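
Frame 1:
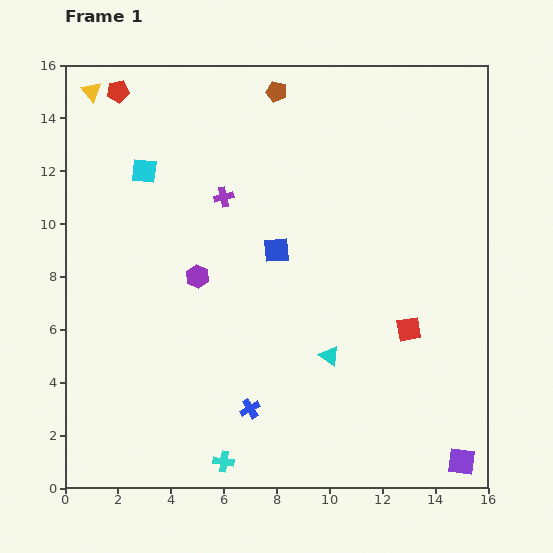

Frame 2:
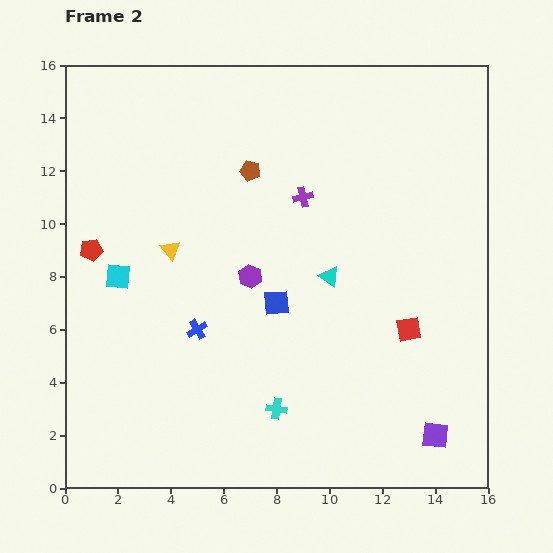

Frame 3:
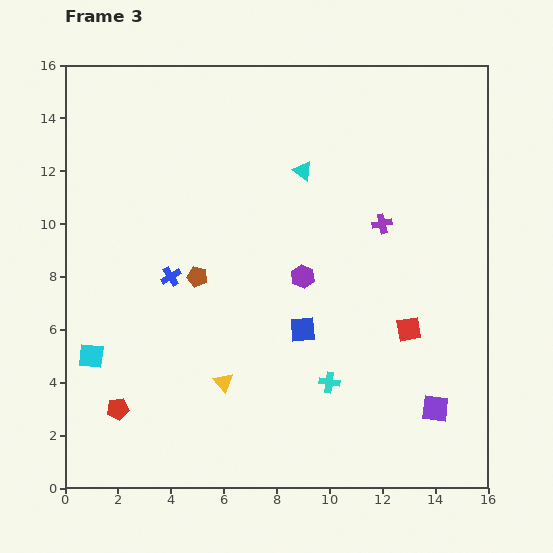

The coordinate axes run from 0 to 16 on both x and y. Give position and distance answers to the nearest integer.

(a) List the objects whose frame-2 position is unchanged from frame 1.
the red square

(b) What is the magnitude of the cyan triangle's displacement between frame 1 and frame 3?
7

The cyan triangle moved from (10, 5) to (9, 12), a distance of √(1² + 7²) ≈ 7.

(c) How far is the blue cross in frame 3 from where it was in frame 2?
2

The blue cross moved from (5, 6) to (4, 8), a distance of √(1² + 2²) ≈ 2.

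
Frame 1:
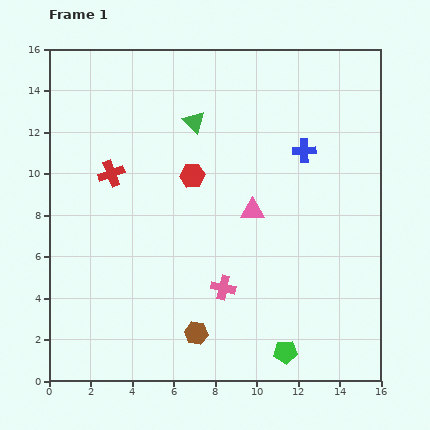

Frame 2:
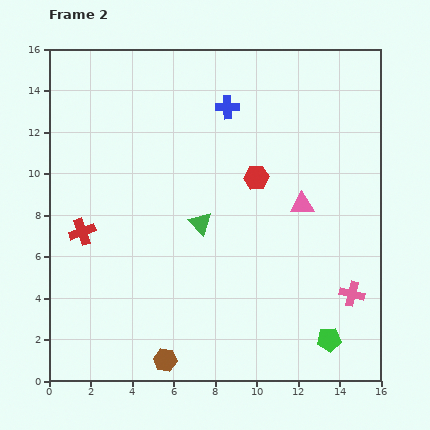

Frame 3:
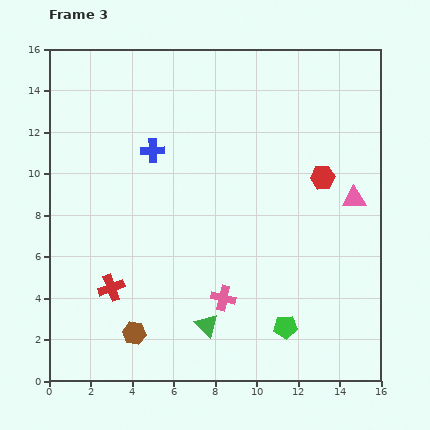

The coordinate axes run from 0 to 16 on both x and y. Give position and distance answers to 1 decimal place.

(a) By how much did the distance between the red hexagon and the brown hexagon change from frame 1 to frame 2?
+2.2

Distance in frame 1: 7.6. Distance in frame 2: 9.8.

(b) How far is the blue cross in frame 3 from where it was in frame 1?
7.3

The blue cross moved from (12.3, 11.1) to (5.0, 11.1), a distance of √(7.3² + 0.0²) ≈ 7.3.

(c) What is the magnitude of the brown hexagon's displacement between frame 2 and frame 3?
2.0

The brown hexagon moved from (5.6, 1.0) to (4.1, 2.3), a distance of √(1.5² + 1.3²) ≈ 2.0.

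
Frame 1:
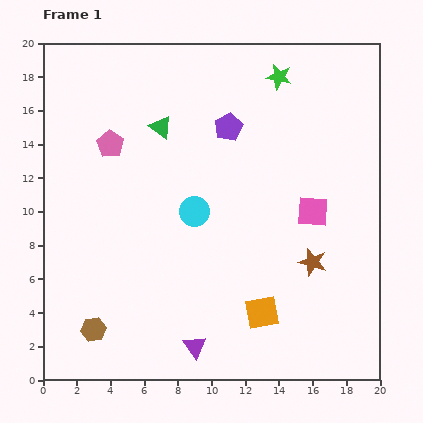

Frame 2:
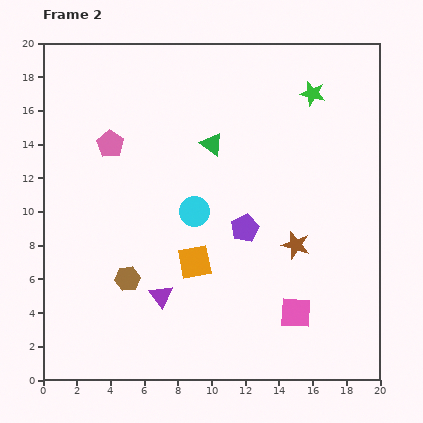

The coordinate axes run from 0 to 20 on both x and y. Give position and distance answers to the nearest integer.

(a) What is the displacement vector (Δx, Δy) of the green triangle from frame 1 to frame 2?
(3, -1)

The green triangle was at (7, 15) in frame 1 and (10, 14) in frame 2.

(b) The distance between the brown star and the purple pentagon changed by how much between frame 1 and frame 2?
-6

Distance in frame 1: 9. Distance in frame 2: 3.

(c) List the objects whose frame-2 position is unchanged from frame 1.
the pink pentagon, the cyan circle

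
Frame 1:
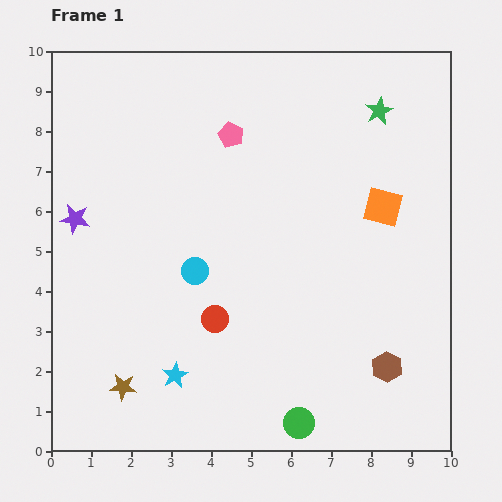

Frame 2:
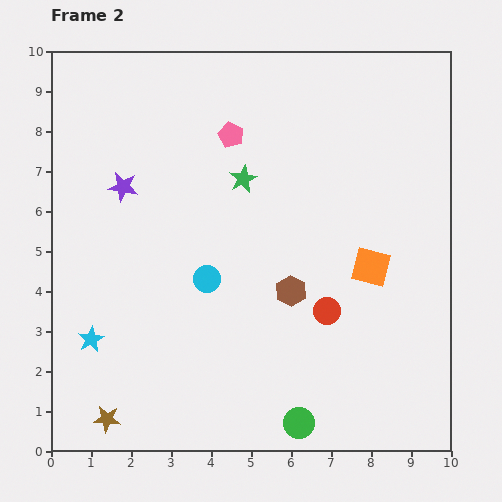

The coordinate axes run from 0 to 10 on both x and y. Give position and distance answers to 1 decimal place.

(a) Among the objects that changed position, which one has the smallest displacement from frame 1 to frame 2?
the cyan circle

(moved 0.4)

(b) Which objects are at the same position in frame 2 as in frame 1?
the green circle, the pink pentagon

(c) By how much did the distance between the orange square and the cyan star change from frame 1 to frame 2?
+0.5

Distance in frame 1: 6.7. Distance in frame 2: 7.2.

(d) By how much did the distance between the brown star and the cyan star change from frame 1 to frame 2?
+0.7

Distance in frame 1: 1.3. Distance in frame 2: 2.0.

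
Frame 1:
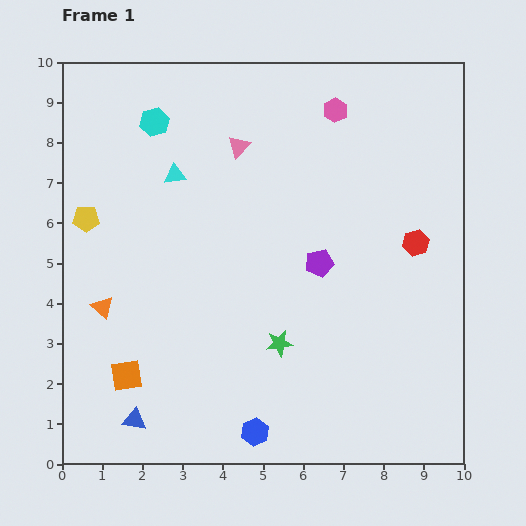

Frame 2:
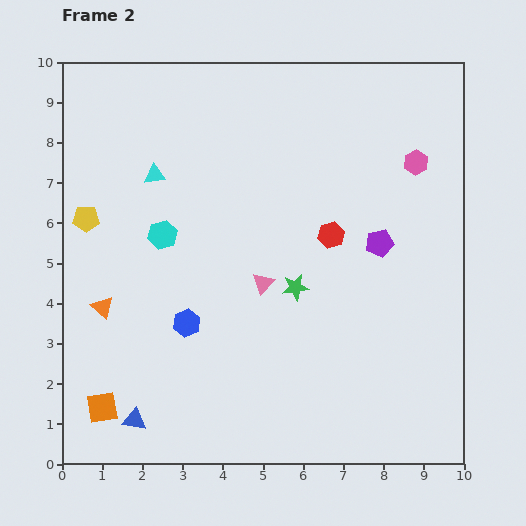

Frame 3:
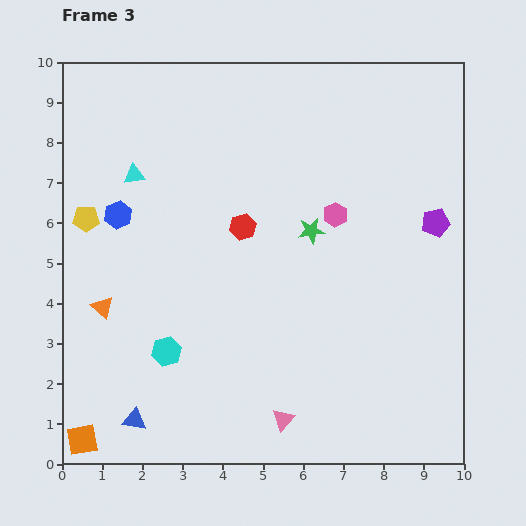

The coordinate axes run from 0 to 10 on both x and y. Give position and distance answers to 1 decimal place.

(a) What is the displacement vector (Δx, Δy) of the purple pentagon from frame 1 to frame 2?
(1.5, 0.5)

The purple pentagon was at (6.4, 5.0) in frame 1 and (7.9, 5.5) in frame 2.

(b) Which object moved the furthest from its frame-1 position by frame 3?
the pink triangle

(moved 6.9; next 6.4)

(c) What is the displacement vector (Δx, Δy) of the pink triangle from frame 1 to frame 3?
(1.1, -6.8)

The pink triangle was at (4.4, 7.9) in frame 1 and (5.5, 1.1) in frame 3.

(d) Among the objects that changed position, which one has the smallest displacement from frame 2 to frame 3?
the cyan triangle

(moved 0.5)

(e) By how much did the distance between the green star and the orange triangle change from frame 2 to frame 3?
+0.7

Distance in frame 2: 4.8. Distance in frame 3: 5.5.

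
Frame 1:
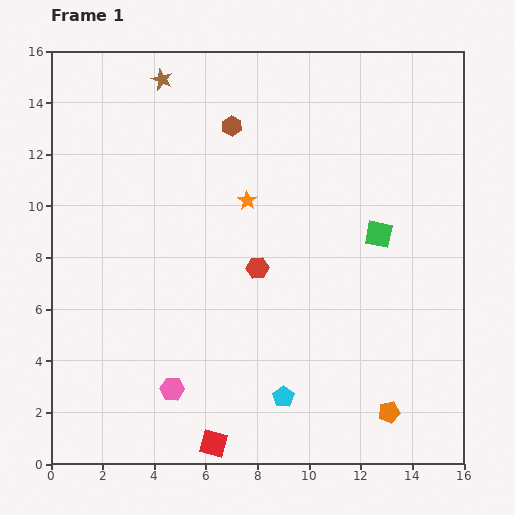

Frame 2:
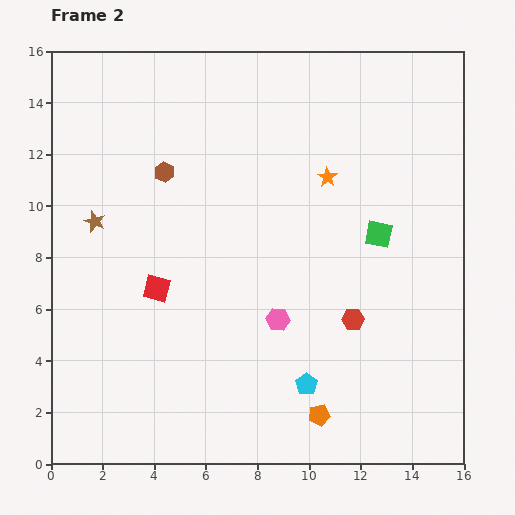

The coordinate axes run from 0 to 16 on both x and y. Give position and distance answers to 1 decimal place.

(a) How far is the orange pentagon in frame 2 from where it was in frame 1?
2.7

The orange pentagon moved from (13.1, 2.0) to (10.4, 1.9), a distance of √(2.7² + 0.1²) ≈ 2.7.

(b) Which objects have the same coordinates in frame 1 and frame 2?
the green square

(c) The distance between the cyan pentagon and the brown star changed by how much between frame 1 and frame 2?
-2.9

Distance in frame 1: 13.2. Distance in frame 2: 10.3.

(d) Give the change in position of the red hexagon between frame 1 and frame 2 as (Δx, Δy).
(3.7, -2.0)

The red hexagon was at (8.0, 7.6) in frame 1 and (11.7, 5.6) in frame 2.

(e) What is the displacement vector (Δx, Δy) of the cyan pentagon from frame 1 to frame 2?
(0.9, 0.5)

The cyan pentagon was at (9.0, 2.6) in frame 1 and (9.9, 3.1) in frame 2.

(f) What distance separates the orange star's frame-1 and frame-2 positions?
3.2

The orange star moved from (7.6, 10.2) to (10.7, 11.1), a distance of √(3.1² + 0.9²) ≈ 3.2.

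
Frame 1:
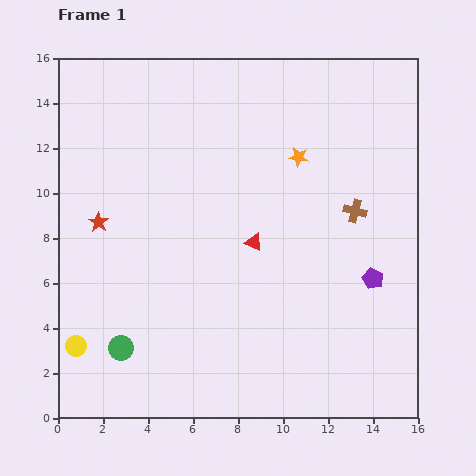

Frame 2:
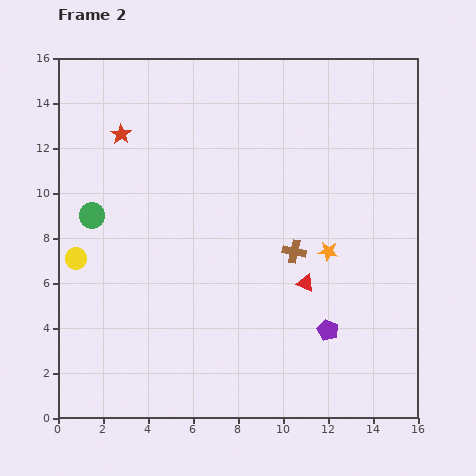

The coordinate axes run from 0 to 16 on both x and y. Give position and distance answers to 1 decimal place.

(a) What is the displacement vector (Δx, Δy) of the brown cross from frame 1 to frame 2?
(-2.7, -1.8)

The brown cross was at (13.2, 9.2) in frame 1 and (10.5, 7.4) in frame 2.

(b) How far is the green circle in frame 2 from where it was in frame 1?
6.0

The green circle moved from (2.8, 3.1) to (1.5, 9.0), a distance of √(1.3² + 5.9²) ≈ 6.0.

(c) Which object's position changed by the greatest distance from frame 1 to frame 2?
the green circle

(moved 6.0; next 4.4)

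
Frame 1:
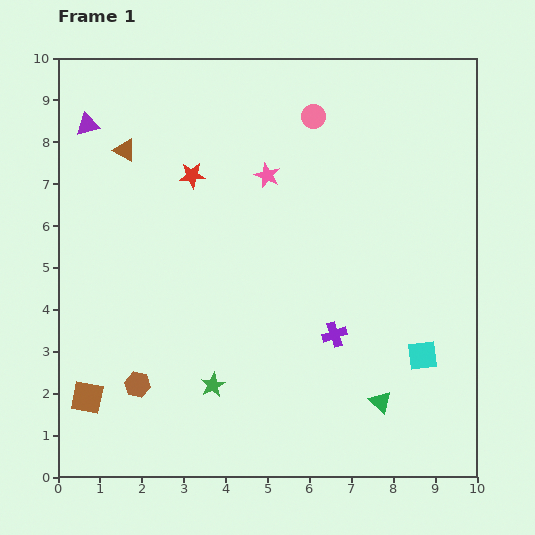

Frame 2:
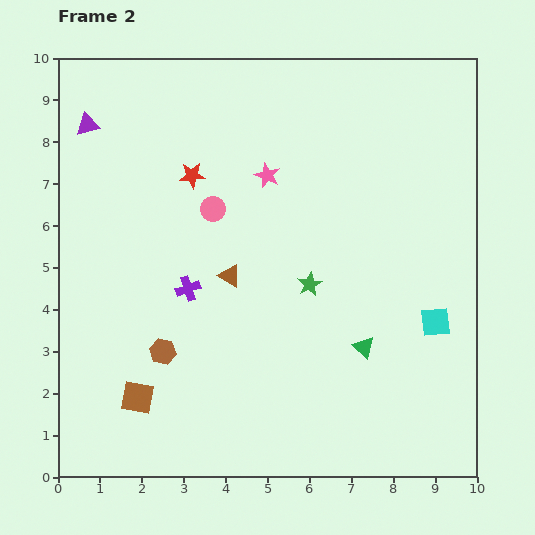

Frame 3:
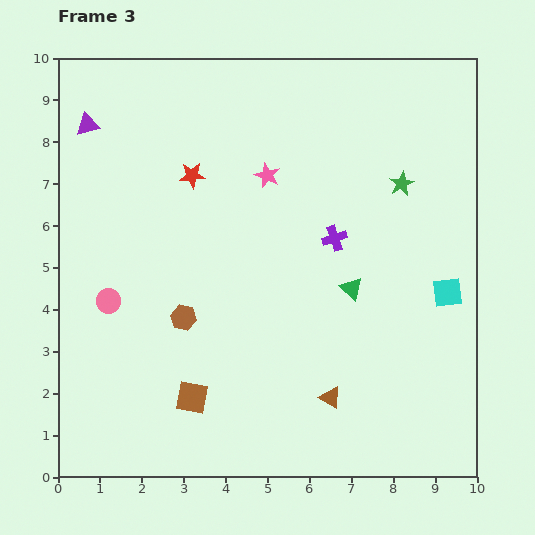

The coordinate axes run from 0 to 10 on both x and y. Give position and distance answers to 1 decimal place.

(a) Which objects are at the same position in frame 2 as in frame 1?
the pink star, the purple triangle, the red star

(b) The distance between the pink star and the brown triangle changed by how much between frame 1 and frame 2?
-0.9

Distance in frame 1: 3.5. Distance in frame 2: 2.6.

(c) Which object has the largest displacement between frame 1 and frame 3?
the brown triangle

(moved 7.7; next 6.6)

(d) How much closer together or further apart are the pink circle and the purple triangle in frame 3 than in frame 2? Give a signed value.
+0.6

Distance in frame 2: 3.6. Distance in frame 3: 4.2.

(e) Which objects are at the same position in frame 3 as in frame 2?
the pink star, the purple triangle, the red star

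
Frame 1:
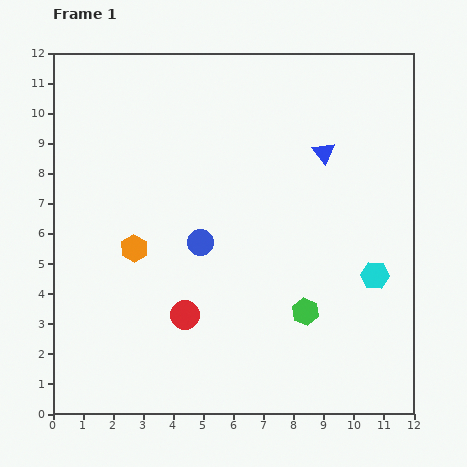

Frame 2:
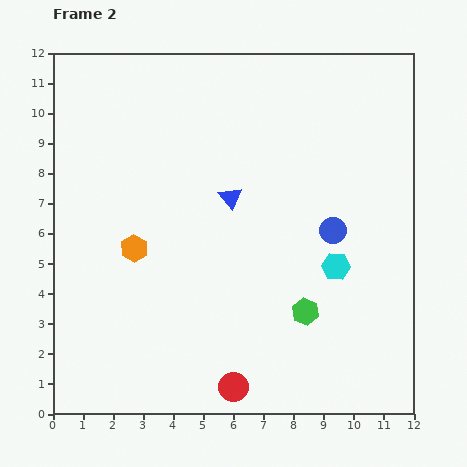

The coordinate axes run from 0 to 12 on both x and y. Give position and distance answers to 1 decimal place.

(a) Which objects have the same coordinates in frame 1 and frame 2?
the green hexagon, the orange hexagon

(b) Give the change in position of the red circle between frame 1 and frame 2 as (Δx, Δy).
(1.6, -2.4)

The red circle was at (4.4, 3.3) in frame 1 and (6.0, 0.9) in frame 2.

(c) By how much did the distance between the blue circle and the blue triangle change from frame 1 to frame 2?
-1.5

Distance in frame 1: 5.1. Distance in frame 2: 3.6.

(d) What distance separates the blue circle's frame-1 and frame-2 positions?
4.4

The blue circle moved from (4.9, 5.7) to (9.3, 6.1), a distance of √(4.4² + 0.4²) ≈ 4.4.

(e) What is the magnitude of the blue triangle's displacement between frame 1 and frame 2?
3.4

The blue triangle moved from (9.0, 8.7) to (5.9, 7.2), a distance of √(3.1² + 1.5²) ≈ 3.4.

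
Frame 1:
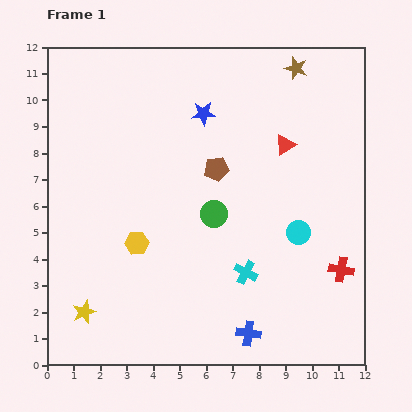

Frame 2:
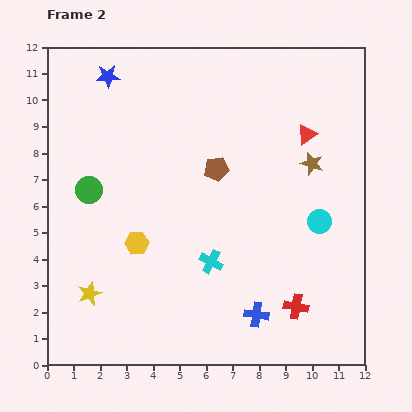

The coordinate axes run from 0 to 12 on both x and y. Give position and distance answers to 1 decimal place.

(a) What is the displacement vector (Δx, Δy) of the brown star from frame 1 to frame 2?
(0.6, -3.6)

The brown star was at (9.4, 11.2) in frame 1 and (10.0, 7.6) in frame 2.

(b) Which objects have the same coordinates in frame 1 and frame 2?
the yellow hexagon, the brown pentagon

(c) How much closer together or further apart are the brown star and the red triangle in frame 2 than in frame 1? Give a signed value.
-1.8

Distance in frame 1: 2.9. Distance in frame 2: 1.1.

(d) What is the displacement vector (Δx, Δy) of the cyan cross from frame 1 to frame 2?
(-1.3, 0.4)

The cyan cross was at (7.5, 3.5) in frame 1 and (6.2, 3.9) in frame 2.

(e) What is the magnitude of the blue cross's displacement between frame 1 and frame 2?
0.8

The blue cross moved from (7.6, 1.2) to (7.9, 1.9), a distance of √(0.3² + 0.7²) ≈ 0.8.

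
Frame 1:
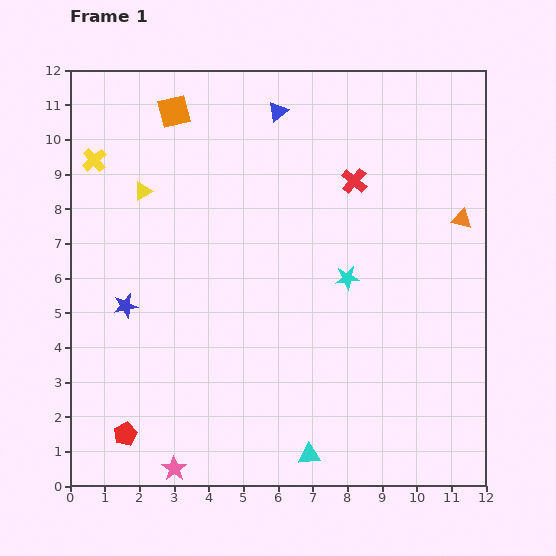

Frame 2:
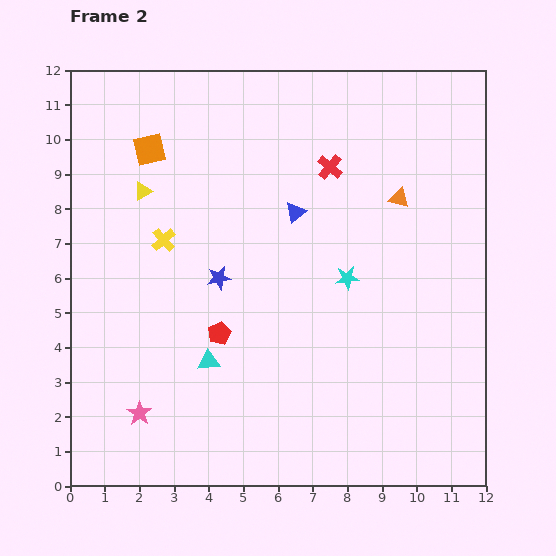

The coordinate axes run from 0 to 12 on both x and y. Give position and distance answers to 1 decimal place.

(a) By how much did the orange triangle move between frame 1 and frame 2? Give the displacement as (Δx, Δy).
(-1.8, 0.6)

The orange triangle was at (11.3, 7.7) in frame 1 and (9.5, 8.3) in frame 2.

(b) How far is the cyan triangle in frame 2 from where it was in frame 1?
4.0

The cyan triangle moved from (6.9, 0.9) to (4.0, 3.6), a distance of √(2.9² + 2.7²) ≈ 4.0.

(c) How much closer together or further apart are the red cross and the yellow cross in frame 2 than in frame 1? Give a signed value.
-2.3

Distance in frame 1: 7.5. Distance in frame 2: 5.2.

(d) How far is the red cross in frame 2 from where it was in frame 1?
0.8

The red cross moved from (8.2, 8.8) to (7.5, 9.2), a distance of √(0.7² + 0.4²) ≈ 0.8.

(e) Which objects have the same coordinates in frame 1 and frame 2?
the cyan star, the yellow triangle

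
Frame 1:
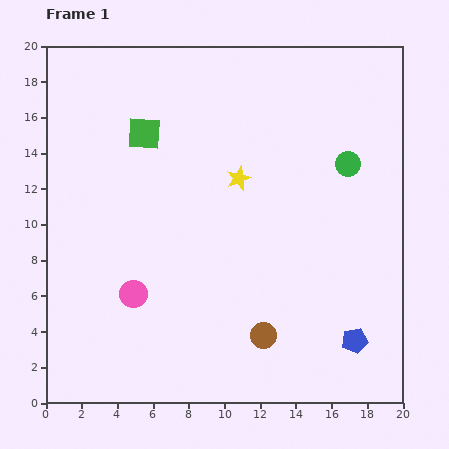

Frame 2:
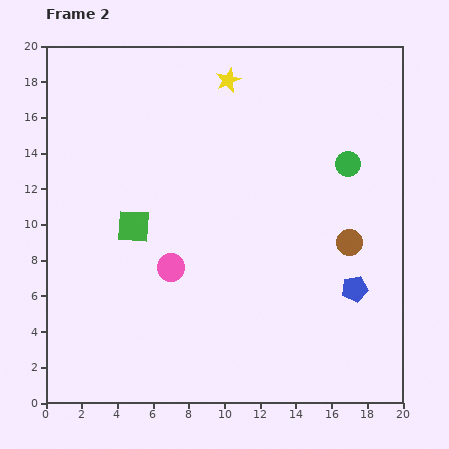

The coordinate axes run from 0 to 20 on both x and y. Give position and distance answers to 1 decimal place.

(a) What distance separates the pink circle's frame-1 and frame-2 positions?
2.6

The pink circle moved from (4.9, 6.1) to (7.0, 7.6), a distance of √(2.1² + 1.5²) ≈ 2.6.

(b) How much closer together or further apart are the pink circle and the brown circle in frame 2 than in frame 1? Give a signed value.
+2.4

Distance in frame 1: 7.7. Distance in frame 2: 10.1.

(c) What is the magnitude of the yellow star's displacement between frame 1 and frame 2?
5.5

The yellow star moved from (10.8, 12.6) to (10.2, 18.1), a distance of √(0.6² + 5.5²) ≈ 5.5.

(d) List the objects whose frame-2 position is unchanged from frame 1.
the green circle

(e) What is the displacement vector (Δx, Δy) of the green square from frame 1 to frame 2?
(-0.6, -5.2)

The green square was at (5.5, 15.1) in frame 1 and (4.9, 9.9) in frame 2.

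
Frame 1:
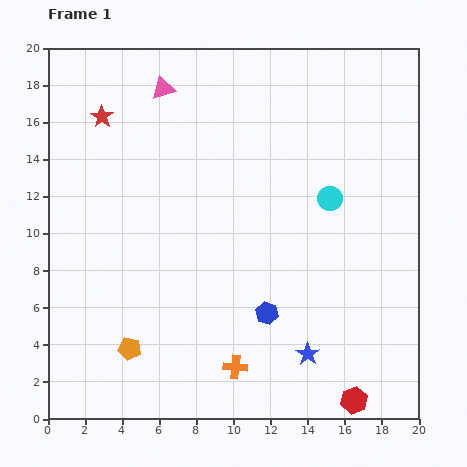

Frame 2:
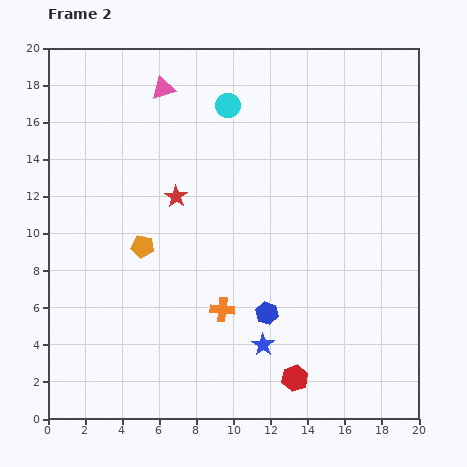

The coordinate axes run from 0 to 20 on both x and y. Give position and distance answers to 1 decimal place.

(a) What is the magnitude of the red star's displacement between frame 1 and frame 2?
5.9

The red star moved from (2.9, 16.3) to (6.9, 12.0), a distance of √(4.0² + 4.3²) ≈ 5.9.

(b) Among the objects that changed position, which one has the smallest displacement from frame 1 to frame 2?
the blue star

(moved 2.5)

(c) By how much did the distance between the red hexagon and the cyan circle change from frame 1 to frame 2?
+4.1

Distance in frame 1: 11.0. Distance in frame 2: 15.1.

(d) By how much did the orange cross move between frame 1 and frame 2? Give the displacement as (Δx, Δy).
(-0.7, 3.1)

The orange cross was at (10.1, 2.8) in frame 1 and (9.4, 5.9) in frame 2.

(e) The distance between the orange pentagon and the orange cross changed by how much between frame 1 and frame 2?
-0.3

Distance in frame 1: 5.8. Distance in frame 2: 5.5.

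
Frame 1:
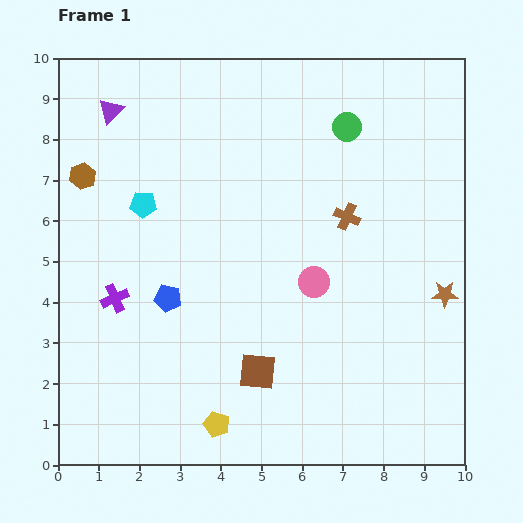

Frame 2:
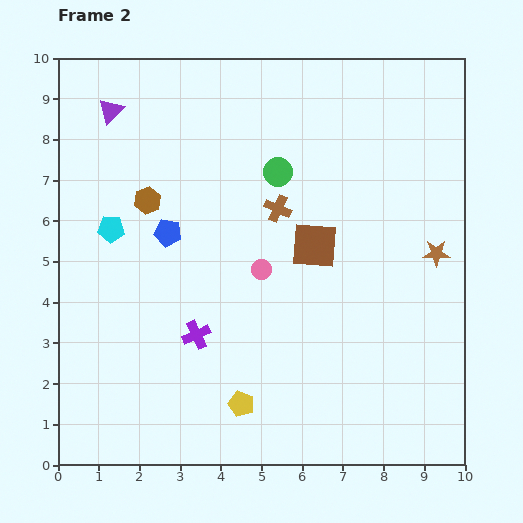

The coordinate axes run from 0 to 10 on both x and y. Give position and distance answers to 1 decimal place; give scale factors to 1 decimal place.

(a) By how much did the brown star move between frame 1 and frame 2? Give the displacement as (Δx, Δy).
(-0.2, 1.0)

The brown star was at (9.5, 4.2) in frame 1 and (9.3, 5.2) in frame 2.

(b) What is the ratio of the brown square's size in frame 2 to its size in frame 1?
1.3×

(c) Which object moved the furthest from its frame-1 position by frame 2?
the brown square

(moved 3.4; next 2.2)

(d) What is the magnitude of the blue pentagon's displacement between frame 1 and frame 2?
1.6

The blue pentagon moved from (2.7, 4.1) to (2.7, 5.7), a distance of √(0.0² + 1.6²) ≈ 1.6.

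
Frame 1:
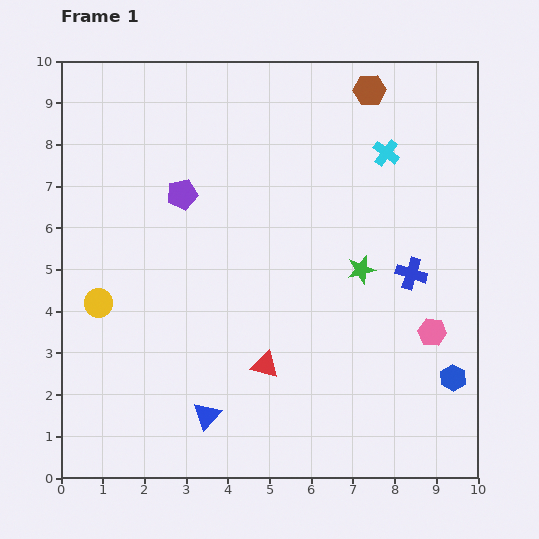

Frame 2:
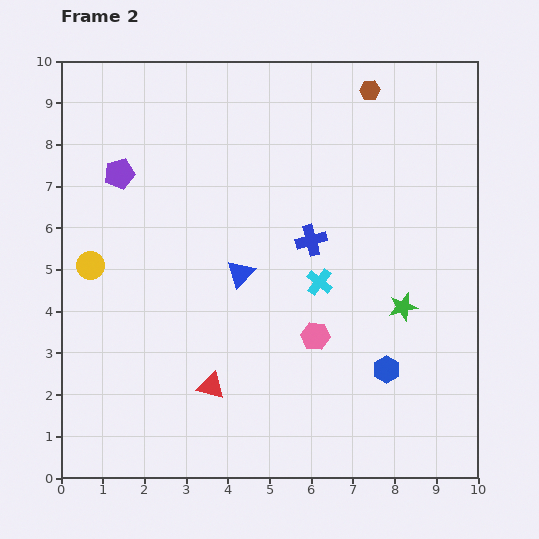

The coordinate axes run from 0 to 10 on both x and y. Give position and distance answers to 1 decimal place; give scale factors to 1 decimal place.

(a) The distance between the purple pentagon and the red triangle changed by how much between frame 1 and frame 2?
+1.0

Distance in frame 1: 4.6. Distance in frame 2: 5.6.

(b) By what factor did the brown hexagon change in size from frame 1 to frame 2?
0.6×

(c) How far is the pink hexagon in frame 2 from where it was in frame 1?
2.8

The pink hexagon moved from (8.9, 3.5) to (6.1, 3.4), a distance of √(2.8² + 0.1²) ≈ 2.8.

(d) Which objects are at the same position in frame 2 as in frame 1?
the brown hexagon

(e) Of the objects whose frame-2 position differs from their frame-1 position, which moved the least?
the yellow circle

(moved 0.9)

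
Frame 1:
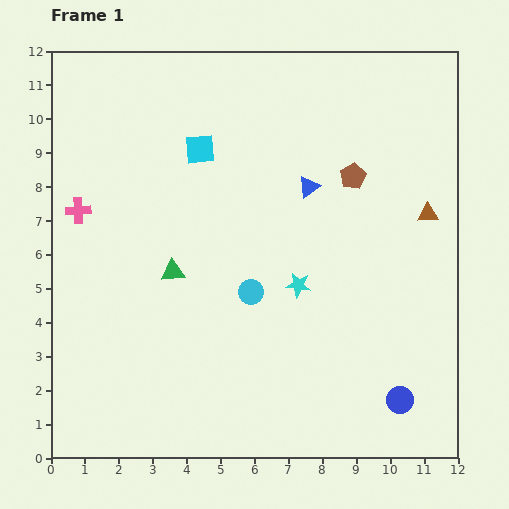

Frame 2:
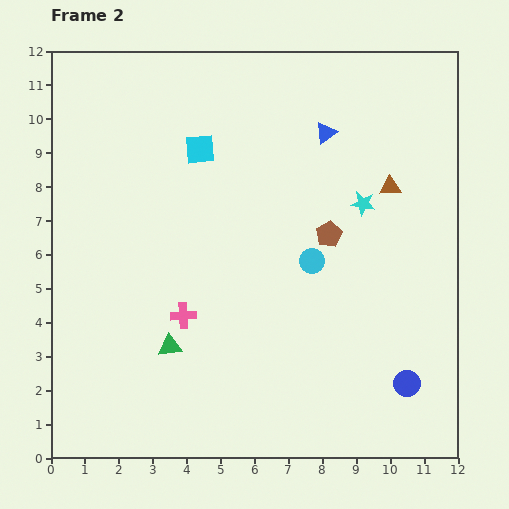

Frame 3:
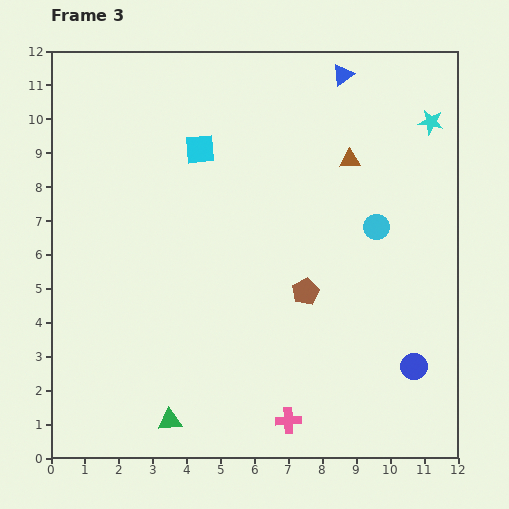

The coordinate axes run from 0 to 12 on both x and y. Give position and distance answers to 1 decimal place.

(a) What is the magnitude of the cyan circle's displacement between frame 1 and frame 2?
2.0

The cyan circle moved from (5.9, 4.9) to (7.7, 5.8), a distance of √(1.8² + 0.9²) ≈ 2.0.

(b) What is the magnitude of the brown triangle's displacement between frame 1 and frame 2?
1.4

The brown triangle moved from (11.1, 7.2) to (10.0, 8.0), a distance of √(1.1² + 0.8²) ≈ 1.4.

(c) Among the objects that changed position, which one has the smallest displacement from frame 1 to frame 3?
the blue circle

(moved 1.1)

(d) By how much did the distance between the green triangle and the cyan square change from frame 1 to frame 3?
+4.4

Distance in frame 1: 3.7. Distance in frame 3: 8.1.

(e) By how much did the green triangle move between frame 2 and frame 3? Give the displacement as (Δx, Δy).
(0.0, -2.2)

The green triangle was at (3.5, 3.3) in frame 2 and (3.5, 1.1) in frame 3.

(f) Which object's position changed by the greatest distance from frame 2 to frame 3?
the pink cross

(moved 4.4; next 3.1)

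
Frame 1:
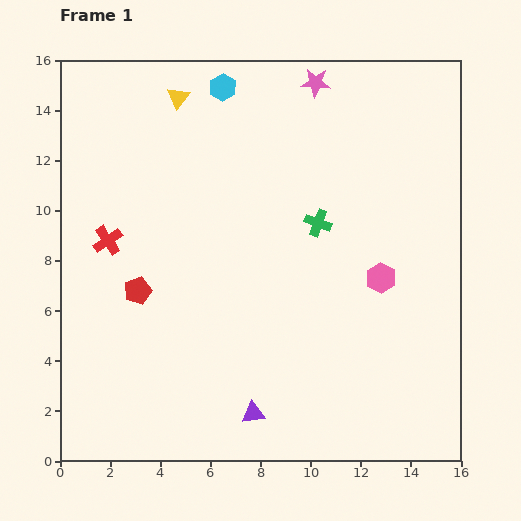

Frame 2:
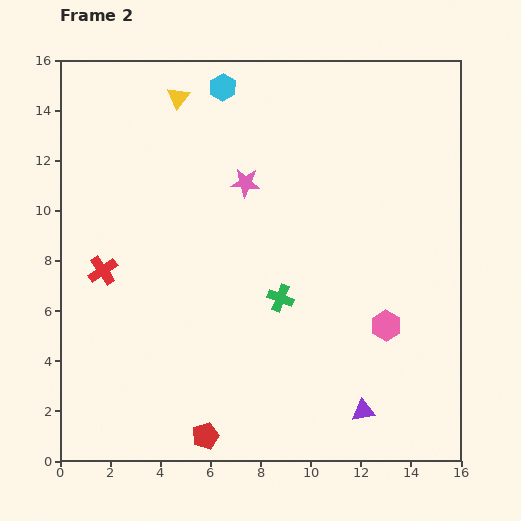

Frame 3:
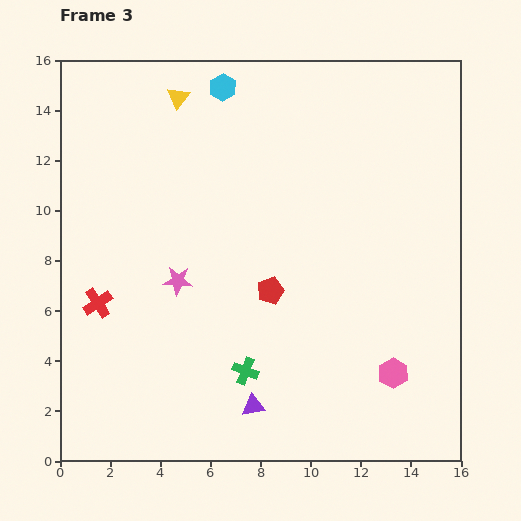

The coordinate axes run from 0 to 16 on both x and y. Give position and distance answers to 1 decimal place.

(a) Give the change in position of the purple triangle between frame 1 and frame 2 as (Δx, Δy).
(4.4, 0.1)

The purple triangle was at (7.7, 1.9) in frame 1 and (12.1, 2.0) in frame 2.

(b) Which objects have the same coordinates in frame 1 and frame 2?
the yellow triangle, the cyan hexagon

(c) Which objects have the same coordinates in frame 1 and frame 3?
the yellow triangle, the cyan hexagon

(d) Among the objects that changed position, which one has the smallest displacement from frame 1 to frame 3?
the purple triangle

(moved 0.3)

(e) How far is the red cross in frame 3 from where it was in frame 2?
1.3

The red cross moved from (1.7, 7.6) to (1.5, 6.3), a distance of √(0.2² + 1.3²) ≈ 1.3.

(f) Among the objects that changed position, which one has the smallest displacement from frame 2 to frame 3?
the red cross

(moved 1.3)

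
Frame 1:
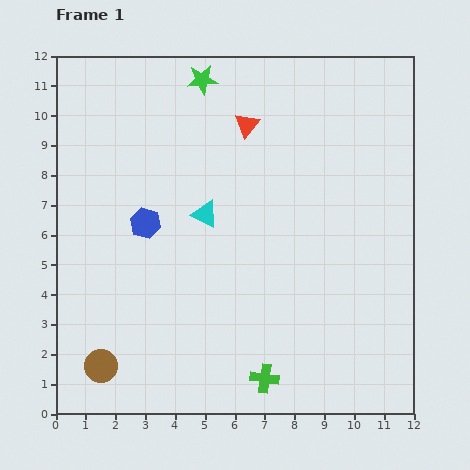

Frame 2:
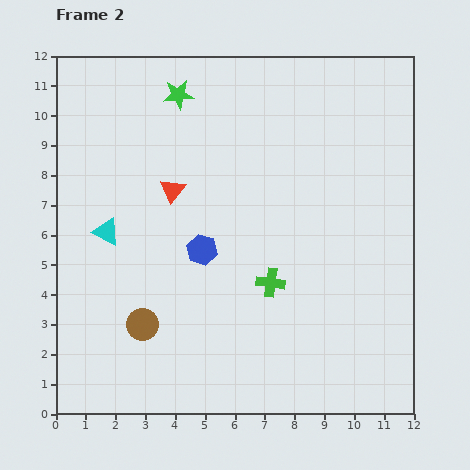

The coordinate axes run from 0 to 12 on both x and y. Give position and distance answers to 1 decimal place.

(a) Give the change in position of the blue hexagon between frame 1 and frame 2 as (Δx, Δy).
(1.9, -0.9)

The blue hexagon was at (3.0, 6.4) in frame 1 and (4.9, 5.5) in frame 2.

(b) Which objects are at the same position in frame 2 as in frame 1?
none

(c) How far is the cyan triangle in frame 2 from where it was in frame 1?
3.4

The cyan triangle moved from (5.0, 6.7) to (1.7, 6.1), a distance of √(3.3² + 0.6²) ≈ 3.4.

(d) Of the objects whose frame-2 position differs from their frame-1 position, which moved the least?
the green star

(moved 0.9)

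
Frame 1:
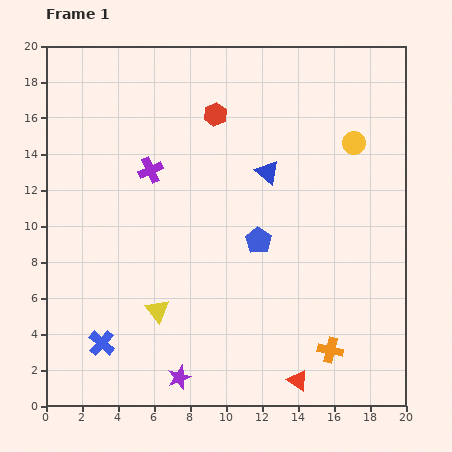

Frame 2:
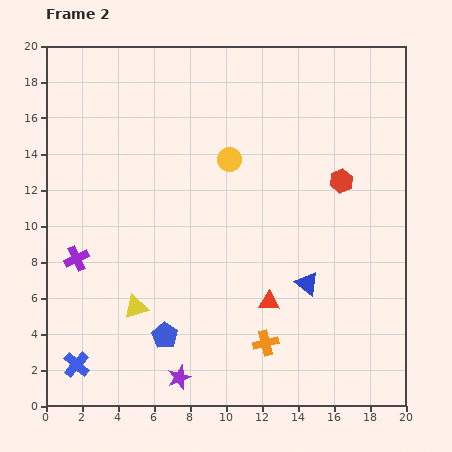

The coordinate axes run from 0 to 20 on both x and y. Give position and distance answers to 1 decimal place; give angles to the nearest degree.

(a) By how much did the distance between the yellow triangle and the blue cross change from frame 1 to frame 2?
+1.0

Distance in frame 1: 3.6. Distance in frame 2: 4.6.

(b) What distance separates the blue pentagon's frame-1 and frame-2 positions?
7.4

The blue pentagon moved from (11.8, 9.2) to (6.6, 3.9), a distance of √(5.2² + 5.3²) ≈ 7.4.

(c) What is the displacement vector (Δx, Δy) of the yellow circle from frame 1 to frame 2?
(-6.9, -0.9)

The yellow circle was at (17.1, 14.6) in frame 1 and (10.2, 13.7) in frame 2.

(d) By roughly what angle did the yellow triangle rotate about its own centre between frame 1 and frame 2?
52° clockwise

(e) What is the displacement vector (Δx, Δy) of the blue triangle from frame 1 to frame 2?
(2.2, -6.2)

The blue triangle was at (12.3, 13.0) in frame 1 and (14.5, 6.8) in frame 2.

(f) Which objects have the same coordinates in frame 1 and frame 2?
the purple star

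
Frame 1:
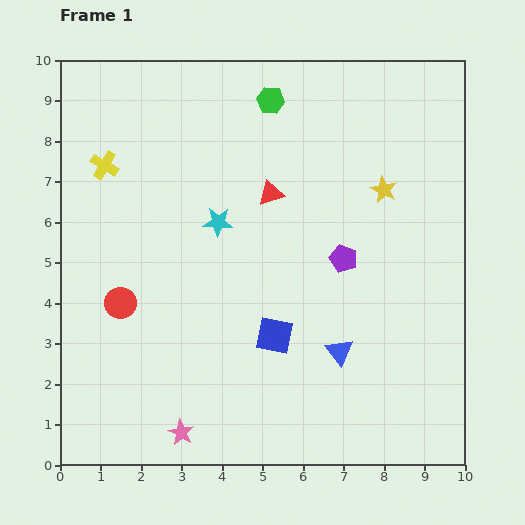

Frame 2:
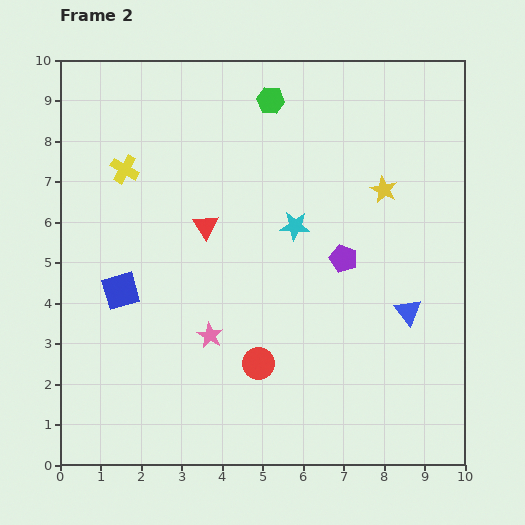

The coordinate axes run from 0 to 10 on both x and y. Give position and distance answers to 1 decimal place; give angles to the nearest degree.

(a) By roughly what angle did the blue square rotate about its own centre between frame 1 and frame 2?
28° counter-clockwise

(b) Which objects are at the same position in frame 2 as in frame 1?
the yellow star, the purple pentagon, the green hexagon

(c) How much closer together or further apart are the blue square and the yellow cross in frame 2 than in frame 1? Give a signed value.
-2.9

Distance in frame 1: 5.9. Distance in frame 2: 3.0.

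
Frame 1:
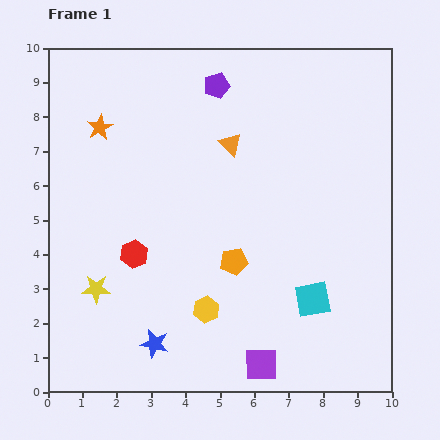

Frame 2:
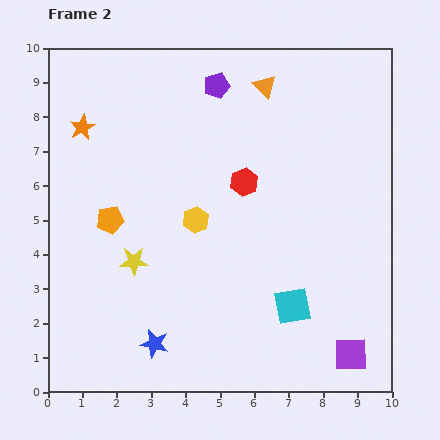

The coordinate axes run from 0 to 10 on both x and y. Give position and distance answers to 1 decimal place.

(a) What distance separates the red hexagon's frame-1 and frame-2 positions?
3.8

The red hexagon moved from (2.5, 4.0) to (5.7, 6.1), a distance of √(3.2² + 2.1²) ≈ 3.8.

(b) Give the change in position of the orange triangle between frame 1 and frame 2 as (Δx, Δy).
(1.0, 1.7)

The orange triangle was at (5.3, 7.2) in frame 1 and (6.3, 8.9) in frame 2.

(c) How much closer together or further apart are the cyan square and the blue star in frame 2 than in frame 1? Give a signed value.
-0.7

Distance in frame 1: 4.8. Distance in frame 2: 4.1.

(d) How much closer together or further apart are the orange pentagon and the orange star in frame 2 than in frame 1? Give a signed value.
-2.7

Distance in frame 1: 5.5. Distance in frame 2: 2.8.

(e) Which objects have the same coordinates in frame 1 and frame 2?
the blue star, the purple pentagon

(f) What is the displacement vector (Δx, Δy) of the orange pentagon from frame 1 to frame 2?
(-3.6, 1.2)

The orange pentagon was at (5.4, 3.8) in frame 1 and (1.8, 5.0) in frame 2.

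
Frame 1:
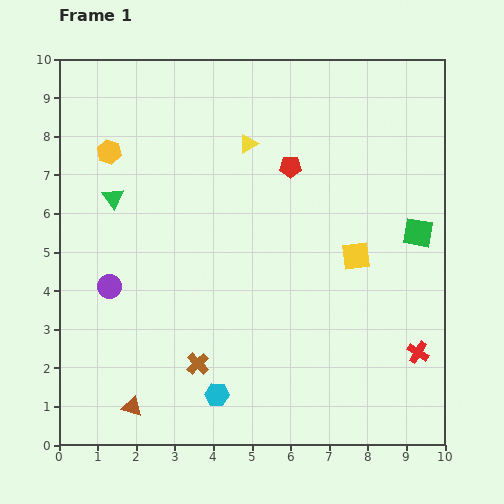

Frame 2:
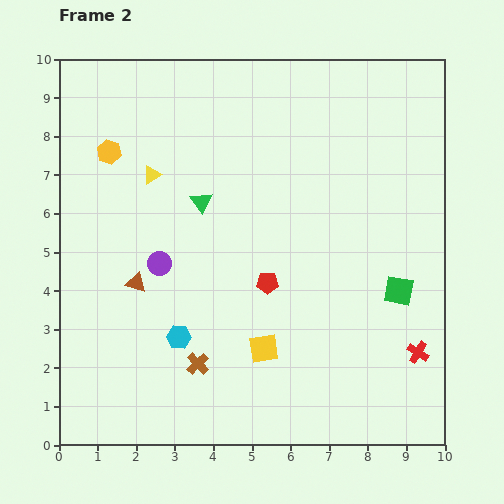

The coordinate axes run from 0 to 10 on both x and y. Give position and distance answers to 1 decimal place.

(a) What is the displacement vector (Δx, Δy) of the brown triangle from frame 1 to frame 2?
(0.1, 3.2)

The brown triangle was at (1.9, 1.0) in frame 1 and (2.0, 4.2) in frame 2.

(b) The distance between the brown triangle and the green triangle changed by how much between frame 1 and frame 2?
-2.7

Distance in frame 1: 5.4. Distance in frame 2: 2.7.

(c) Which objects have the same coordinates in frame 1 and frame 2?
the red cross, the yellow hexagon, the brown cross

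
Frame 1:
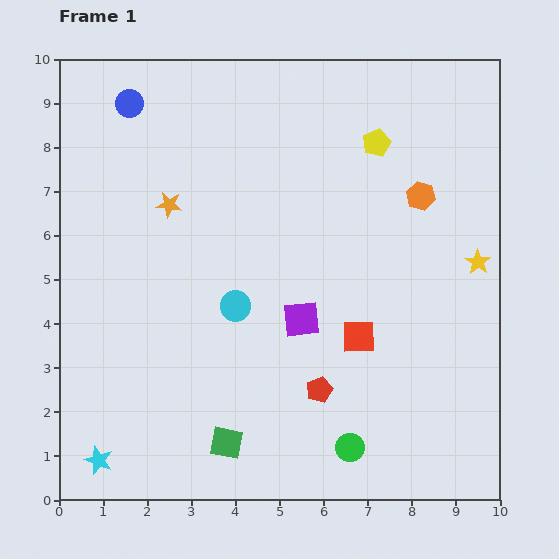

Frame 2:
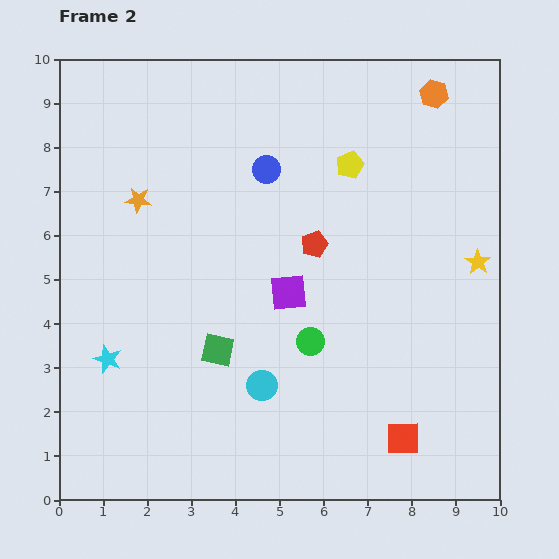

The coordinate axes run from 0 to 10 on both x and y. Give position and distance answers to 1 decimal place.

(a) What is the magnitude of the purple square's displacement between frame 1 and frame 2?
0.7

The purple square moved from (5.5, 4.1) to (5.2, 4.7), a distance of √(0.3² + 0.6²) ≈ 0.7.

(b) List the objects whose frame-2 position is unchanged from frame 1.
the yellow star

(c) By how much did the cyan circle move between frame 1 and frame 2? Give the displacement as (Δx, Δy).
(0.6, -1.8)

The cyan circle was at (4.0, 4.4) in frame 1 and (4.6, 2.6) in frame 2.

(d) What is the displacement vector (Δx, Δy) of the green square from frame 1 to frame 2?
(-0.2, 2.1)

The green square was at (3.8, 1.3) in frame 1 and (3.6, 3.4) in frame 2.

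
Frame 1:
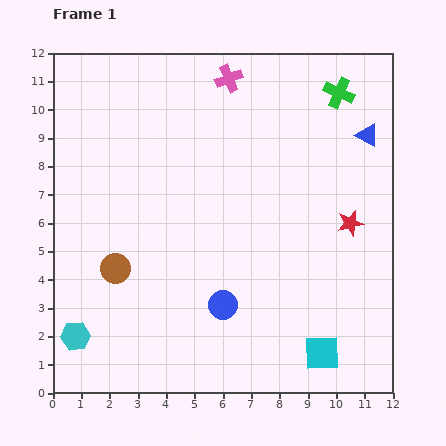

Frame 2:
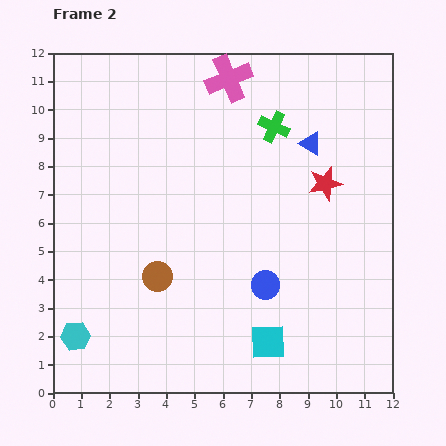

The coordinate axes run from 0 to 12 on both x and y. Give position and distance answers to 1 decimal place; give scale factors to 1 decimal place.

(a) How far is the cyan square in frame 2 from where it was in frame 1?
1.9

The cyan square moved from (9.5, 1.4) to (7.6, 1.8), a distance of √(1.9² + 0.4²) ≈ 1.9.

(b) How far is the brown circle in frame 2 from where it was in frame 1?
1.5

The brown circle moved from (2.2, 4.4) to (3.7, 4.1), a distance of √(1.5² + 0.3²) ≈ 1.5.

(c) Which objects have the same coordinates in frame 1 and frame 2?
the cyan hexagon, the pink cross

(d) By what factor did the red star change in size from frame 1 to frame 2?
1.3×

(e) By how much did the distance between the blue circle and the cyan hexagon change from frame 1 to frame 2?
+1.6

Distance in frame 1: 5.3. Distance in frame 2: 6.9.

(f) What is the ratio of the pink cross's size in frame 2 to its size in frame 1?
1.7×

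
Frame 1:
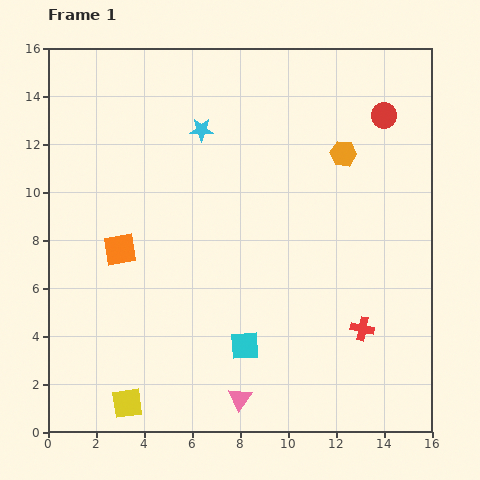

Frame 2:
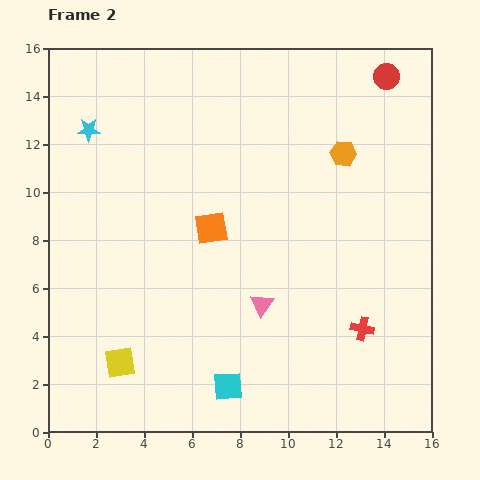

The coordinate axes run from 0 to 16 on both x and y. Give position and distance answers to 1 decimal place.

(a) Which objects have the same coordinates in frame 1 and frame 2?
the orange hexagon, the red cross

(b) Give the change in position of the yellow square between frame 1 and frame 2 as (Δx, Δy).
(-0.3, 1.7)

The yellow square was at (3.3, 1.2) in frame 1 and (3.0, 2.9) in frame 2.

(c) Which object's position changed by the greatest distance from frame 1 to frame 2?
the cyan star

(moved 4.7; next 4.0)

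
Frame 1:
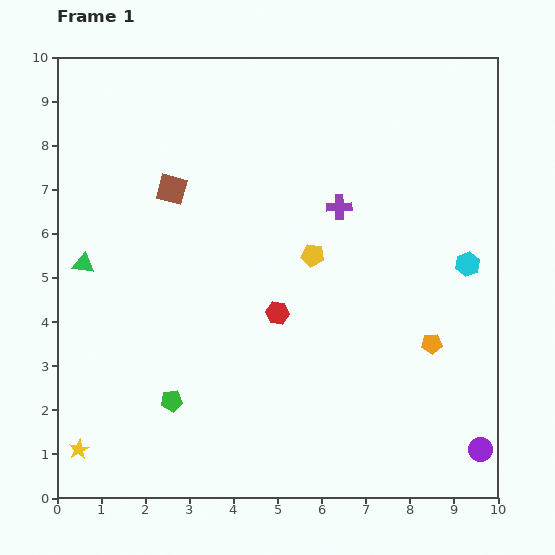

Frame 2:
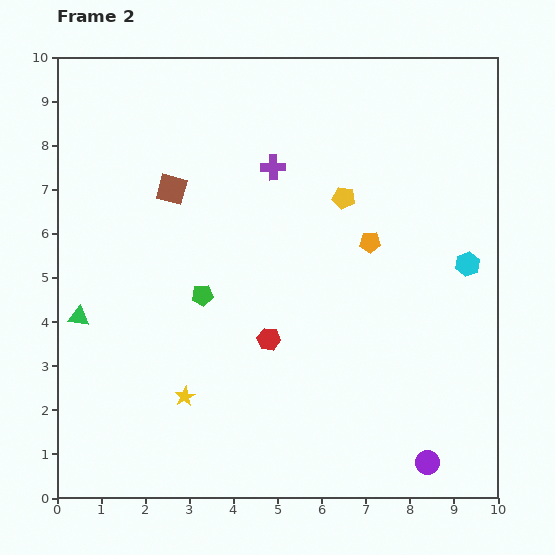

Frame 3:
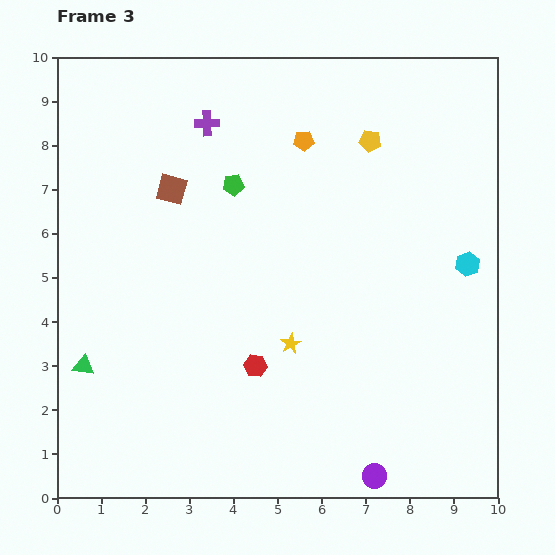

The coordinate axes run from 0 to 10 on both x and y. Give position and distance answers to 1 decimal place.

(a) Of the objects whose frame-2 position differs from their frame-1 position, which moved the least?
the red hexagon

(moved 0.6)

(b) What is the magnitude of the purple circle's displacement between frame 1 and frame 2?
1.2

The purple circle moved from (9.6, 1.1) to (8.4, 0.8), a distance of √(1.2² + 0.3²) ≈ 1.2.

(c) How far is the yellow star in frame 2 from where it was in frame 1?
2.7

The yellow star moved from (0.5, 1.1) to (2.9, 2.3), a distance of √(2.4² + 1.2²) ≈ 2.7.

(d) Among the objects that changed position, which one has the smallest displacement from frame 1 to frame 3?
the red hexagon

(moved 1.3)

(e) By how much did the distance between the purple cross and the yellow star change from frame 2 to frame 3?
-0.3

Distance in frame 2: 5.6. Distance in frame 3: 5.3.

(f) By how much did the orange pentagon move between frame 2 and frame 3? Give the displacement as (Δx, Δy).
(-1.5, 2.3)

The orange pentagon was at (7.1, 5.8) in frame 2 and (5.6, 8.1) in frame 3.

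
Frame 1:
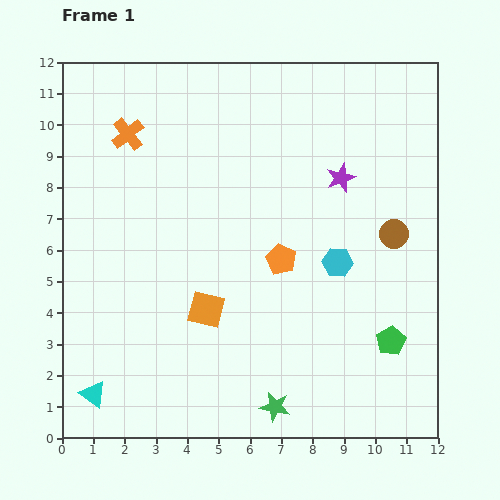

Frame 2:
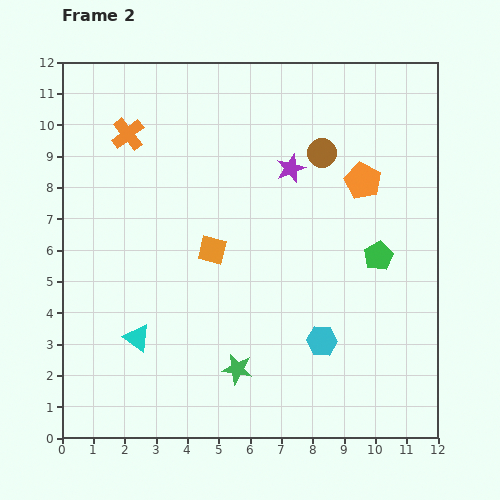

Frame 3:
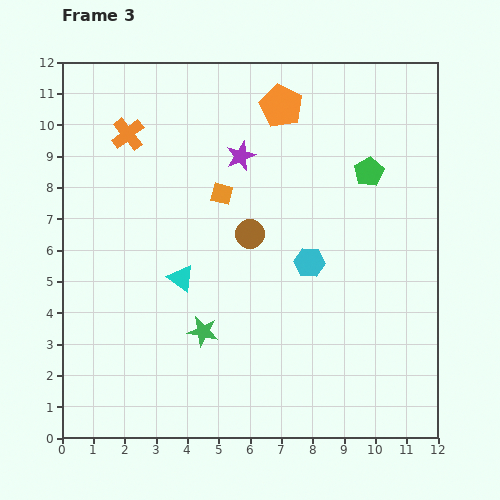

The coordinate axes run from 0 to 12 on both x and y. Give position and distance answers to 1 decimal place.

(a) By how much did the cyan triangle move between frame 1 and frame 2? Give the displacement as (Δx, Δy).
(1.4, 1.8)

The cyan triangle was at (1.0, 1.4) in frame 1 and (2.4, 3.2) in frame 2.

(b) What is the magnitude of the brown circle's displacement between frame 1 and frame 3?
4.6

The brown circle moved from (10.6, 6.5) to (6.0, 6.5), a distance of √(4.6² + 0.0²) ≈ 4.6.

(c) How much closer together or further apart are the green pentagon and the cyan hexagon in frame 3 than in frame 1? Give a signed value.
+0.5

Distance in frame 1: 3.0. Distance in frame 3: 3.5.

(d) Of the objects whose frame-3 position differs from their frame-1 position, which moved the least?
the cyan hexagon

(moved 0.9)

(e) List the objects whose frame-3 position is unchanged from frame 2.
the orange cross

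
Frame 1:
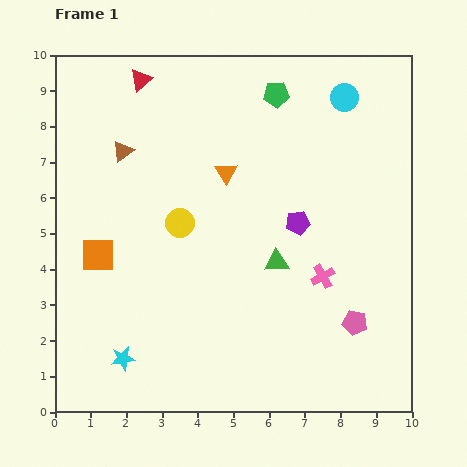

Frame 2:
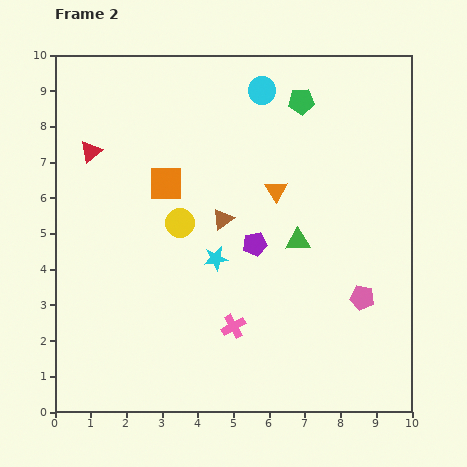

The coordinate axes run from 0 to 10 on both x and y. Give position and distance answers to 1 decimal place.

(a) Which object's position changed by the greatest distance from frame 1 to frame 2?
the cyan star

(moved 3.8; next 3.4)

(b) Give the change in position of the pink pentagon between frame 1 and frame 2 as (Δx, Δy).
(0.2, 0.7)

The pink pentagon was at (8.4, 2.5) in frame 1 and (8.6, 3.2) in frame 2.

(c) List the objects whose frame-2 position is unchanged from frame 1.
the yellow circle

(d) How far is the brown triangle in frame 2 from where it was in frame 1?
3.4

The brown triangle moved from (1.9, 7.3) to (4.7, 5.4), a distance of √(2.8² + 1.9²) ≈ 3.4.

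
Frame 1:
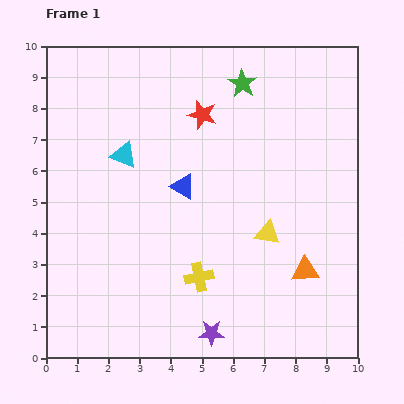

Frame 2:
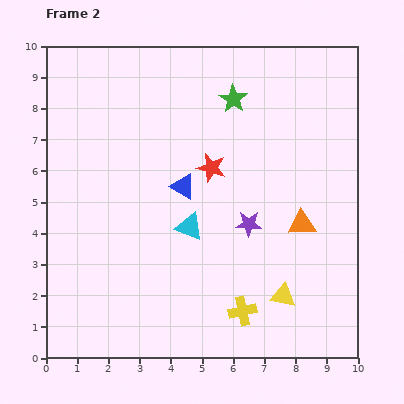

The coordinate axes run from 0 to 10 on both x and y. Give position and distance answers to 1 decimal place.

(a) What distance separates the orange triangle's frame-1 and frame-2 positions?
1.5

The orange triangle moved from (8.3, 2.8) to (8.2, 4.3), a distance of √(0.1² + 1.5²) ≈ 1.5.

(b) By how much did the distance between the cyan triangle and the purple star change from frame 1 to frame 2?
-4.5

Distance in frame 1: 6.4. Distance in frame 2: 1.9.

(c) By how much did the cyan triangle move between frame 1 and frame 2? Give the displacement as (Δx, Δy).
(2.1, -2.3)

The cyan triangle was at (2.5, 6.5) in frame 1 and (4.6, 4.2) in frame 2.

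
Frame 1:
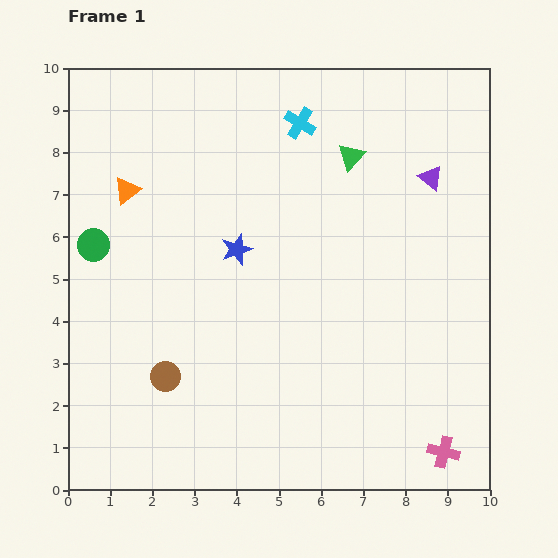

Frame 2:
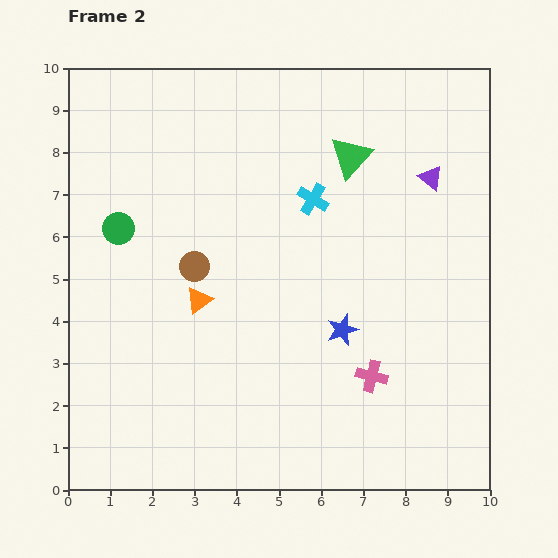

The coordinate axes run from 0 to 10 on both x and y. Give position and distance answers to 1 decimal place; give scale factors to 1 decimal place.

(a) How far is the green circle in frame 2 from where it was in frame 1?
0.7

The green circle moved from (0.6, 5.8) to (1.2, 6.2), a distance of √(0.6² + 0.4²) ≈ 0.7.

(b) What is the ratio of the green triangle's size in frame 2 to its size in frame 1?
1.6×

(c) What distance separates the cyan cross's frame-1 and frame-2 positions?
1.8

The cyan cross moved from (5.5, 8.7) to (5.8, 6.9), a distance of √(0.3² + 1.8²) ≈ 1.8.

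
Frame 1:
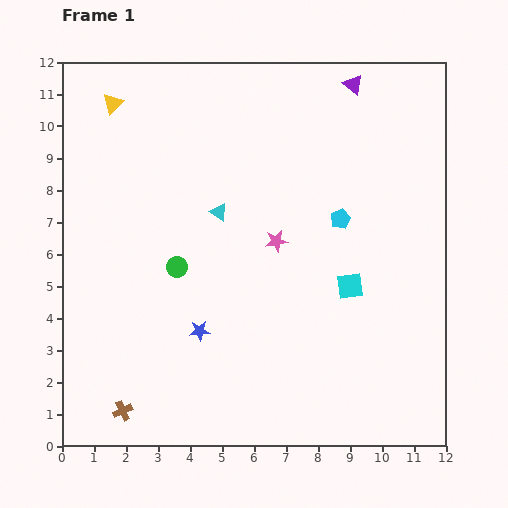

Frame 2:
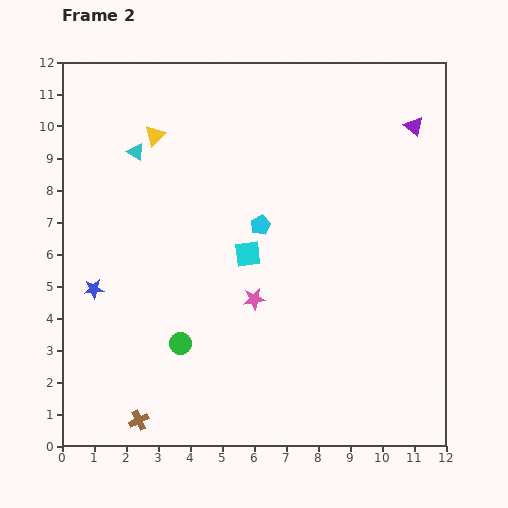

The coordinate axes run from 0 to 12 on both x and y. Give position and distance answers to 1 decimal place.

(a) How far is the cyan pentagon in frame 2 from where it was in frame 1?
2.5

The cyan pentagon moved from (8.7, 7.1) to (6.2, 6.9), a distance of √(2.5² + 0.2²) ≈ 2.5.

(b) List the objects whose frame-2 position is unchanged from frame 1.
none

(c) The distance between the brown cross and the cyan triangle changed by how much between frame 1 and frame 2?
+1.5

Distance in frame 1: 6.9. Distance in frame 2: 8.4.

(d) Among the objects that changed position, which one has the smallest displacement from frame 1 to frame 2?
the brown cross

(moved 0.6)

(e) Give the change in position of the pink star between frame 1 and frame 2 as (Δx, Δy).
(-0.7, -1.8)

The pink star was at (6.7, 6.4) in frame 1 and (6.0, 4.6) in frame 2.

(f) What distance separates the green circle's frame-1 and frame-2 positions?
2.4

The green circle moved from (3.6, 5.6) to (3.7, 3.2), a distance of √(0.1² + 2.4²) ≈ 2.4.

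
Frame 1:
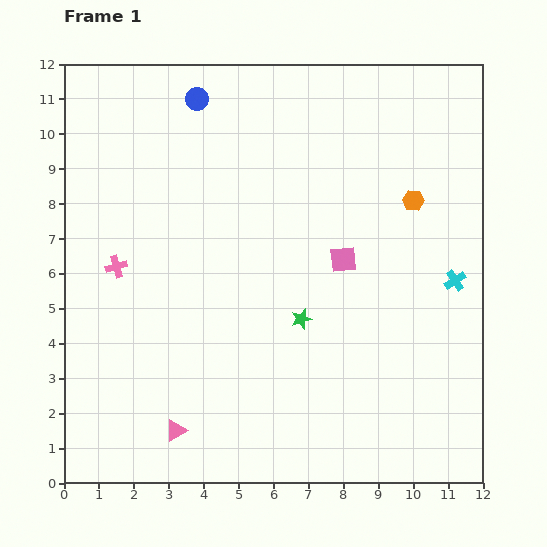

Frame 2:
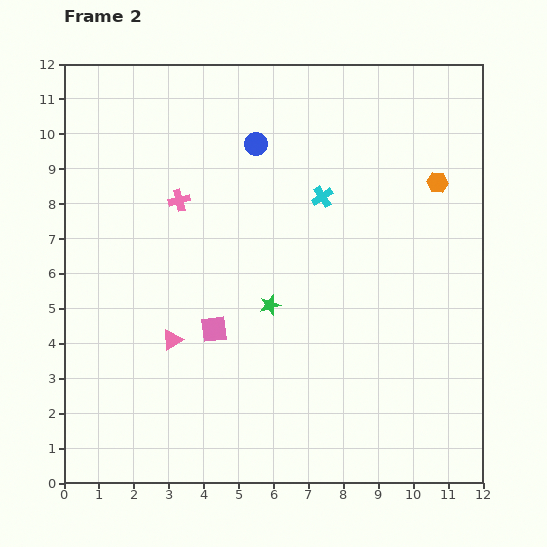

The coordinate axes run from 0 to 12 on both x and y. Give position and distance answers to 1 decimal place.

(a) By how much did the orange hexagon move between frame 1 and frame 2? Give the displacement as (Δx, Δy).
(0.7, 0.5)

The orange hexagon was at (10.0, 8.1) in frame 1 and (10.7, 8.6) in frame 2.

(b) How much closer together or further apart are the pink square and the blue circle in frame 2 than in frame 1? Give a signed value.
-0.8

Distance in frame 1: 6.2. Distance in frame 2: 5.4.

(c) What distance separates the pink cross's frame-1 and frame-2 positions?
2.6

The pink cross moved from (1.5, 6.2) to (3.3, 8.1), a distance of √(1.8² + 1.9²) ≈ 2.6.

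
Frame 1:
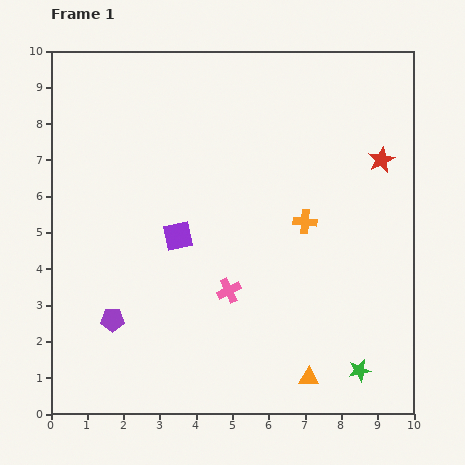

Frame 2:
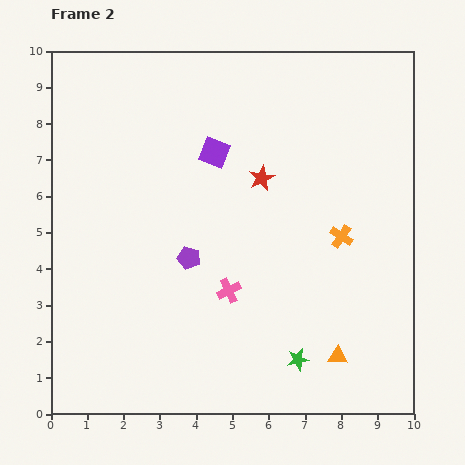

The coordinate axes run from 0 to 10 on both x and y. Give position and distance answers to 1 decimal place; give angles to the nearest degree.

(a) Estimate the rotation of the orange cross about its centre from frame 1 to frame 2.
28° clockwise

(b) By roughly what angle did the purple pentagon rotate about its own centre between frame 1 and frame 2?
16° clockwise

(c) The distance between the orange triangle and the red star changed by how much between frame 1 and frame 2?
-1.0

Distance in frame 1: 6.3. Distance in frame 2: 5.3.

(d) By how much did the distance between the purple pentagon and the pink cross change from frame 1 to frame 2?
-1.9

Distance in frame 1: 3.3. Distance in frame 2: 1.4.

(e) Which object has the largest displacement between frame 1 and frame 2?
the red star

(moved 3.3; next 2.7)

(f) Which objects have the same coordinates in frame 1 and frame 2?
the pink cross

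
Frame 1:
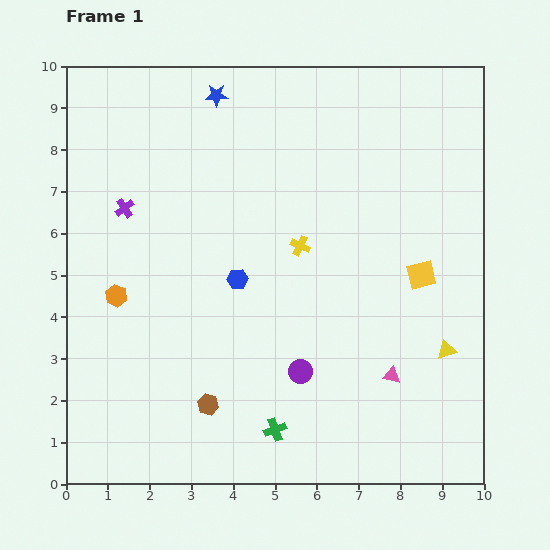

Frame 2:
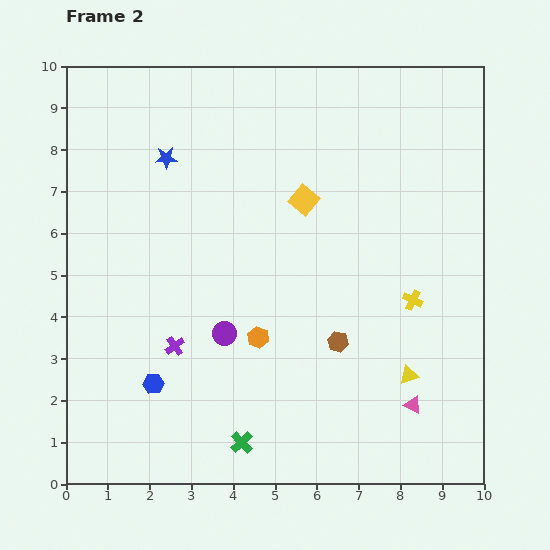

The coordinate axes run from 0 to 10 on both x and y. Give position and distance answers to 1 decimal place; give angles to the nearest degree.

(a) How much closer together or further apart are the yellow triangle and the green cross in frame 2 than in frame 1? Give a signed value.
-0.2

Distance in frame 1: 4.5. Distance in frame 2: 4.3.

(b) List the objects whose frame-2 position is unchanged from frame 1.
none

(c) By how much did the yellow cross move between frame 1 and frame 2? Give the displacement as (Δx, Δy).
(2.7, -1.3)

The yellow cross was at (5.6, 5.7) in frame 1 and (8.3, 4.4) in frame 2.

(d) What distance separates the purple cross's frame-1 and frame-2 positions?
3.5

The purple cross moved from (1.4, 6.6) to (2.6, 3.3), a distance of √(1.2² + 3.3²) ≈ 3.5.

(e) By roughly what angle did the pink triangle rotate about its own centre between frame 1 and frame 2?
17° clockwise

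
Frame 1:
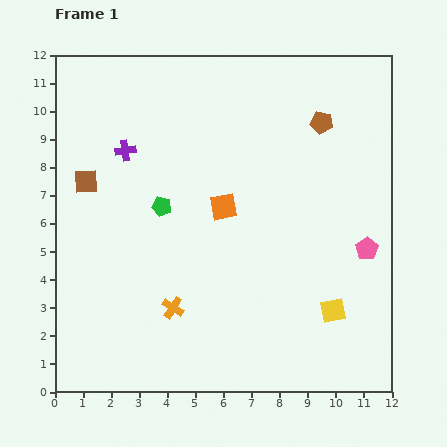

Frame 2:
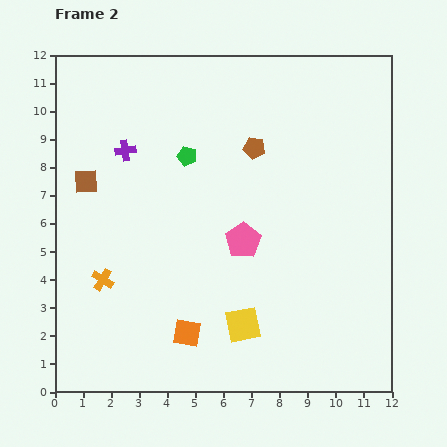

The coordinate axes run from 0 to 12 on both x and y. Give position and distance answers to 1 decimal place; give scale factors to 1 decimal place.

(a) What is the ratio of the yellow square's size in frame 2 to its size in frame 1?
1.4×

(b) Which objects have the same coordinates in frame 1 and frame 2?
the purple cross, the brown square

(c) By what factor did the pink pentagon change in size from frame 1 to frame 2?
1.6×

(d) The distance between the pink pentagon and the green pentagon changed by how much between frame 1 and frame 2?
-3.9

Distance in frame 1: 7.5. Distance in frame 2: 3.6.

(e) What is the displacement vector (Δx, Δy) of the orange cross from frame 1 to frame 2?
(-2.5, 1.0)

The orange cross was at (4.2, 3.0) in frame 1 and (1.7, 4.0) in frame 2.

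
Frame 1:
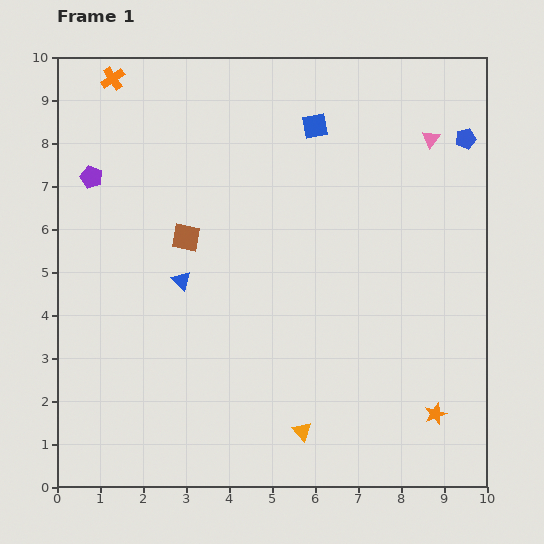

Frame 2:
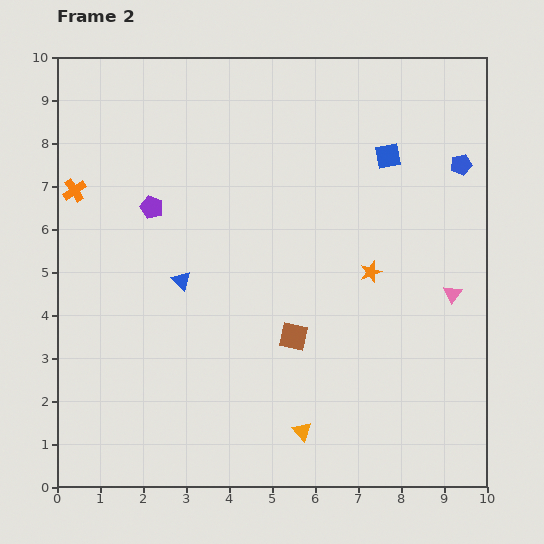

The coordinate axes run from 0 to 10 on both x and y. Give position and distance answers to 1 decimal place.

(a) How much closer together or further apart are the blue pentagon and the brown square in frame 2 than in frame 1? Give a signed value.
-1.3

Distance in frame 1: 6.9. Distance in frame 2: 5.6.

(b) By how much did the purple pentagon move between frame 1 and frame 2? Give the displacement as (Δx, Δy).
(1.4, -0.7)

The purple pentagon was at (0.8, 7.2) in frame 1 and (2.2, 6.5) in frame 2.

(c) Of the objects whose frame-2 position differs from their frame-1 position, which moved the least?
the blue pentagon

(moved 0.6)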